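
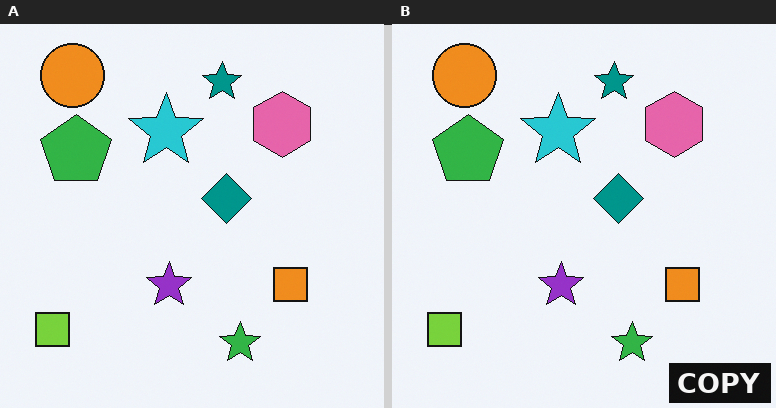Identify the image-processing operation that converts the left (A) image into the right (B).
It was watermarked with the text "COPY" in the lower-right corner.

A dark label reading "COPY" appears in the lower-right corner.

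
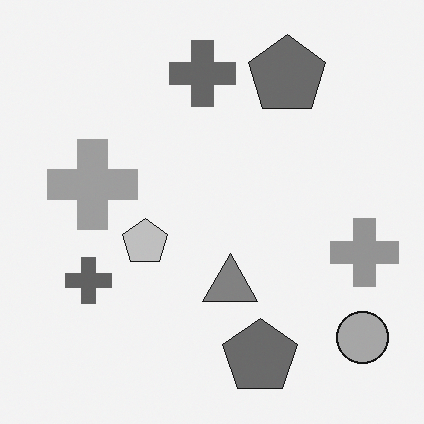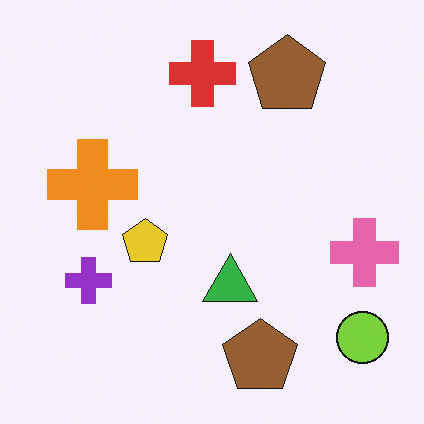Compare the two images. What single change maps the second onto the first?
This is the original image converted to grayscale.

All color is removed — every shape is now a shade of grey.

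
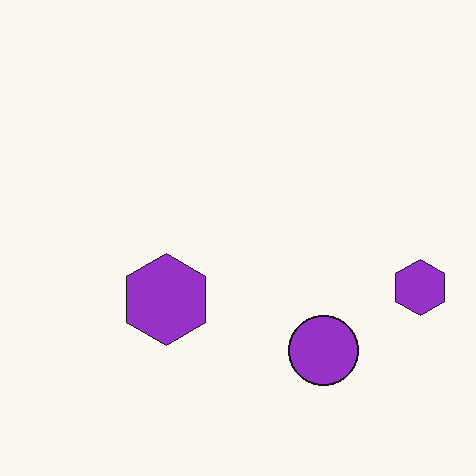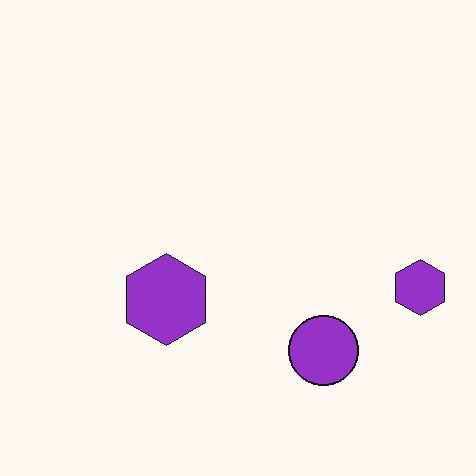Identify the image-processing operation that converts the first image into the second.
JPEG-compressed with visible artifacts.

Blocky 8×8 compression artifacts appear around shape edges and the flat background shows ringing — characteristic JPEG degradation.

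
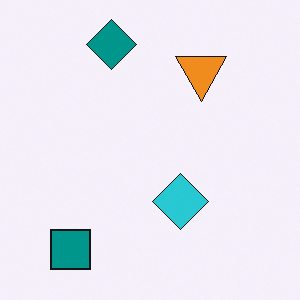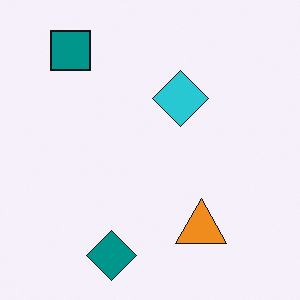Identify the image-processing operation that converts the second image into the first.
The first image is the second flipped vertically (top ↔ bottom).

The teal diamond is in the bottom of the second image and the top of the first — shapes on opposite sides of the horizontal midline have swapped in a mirror flip.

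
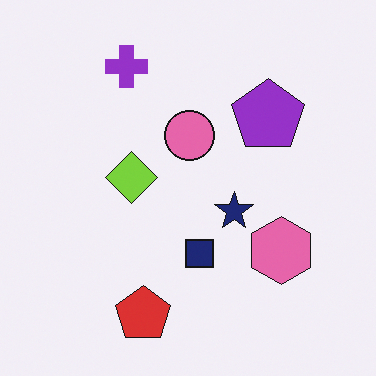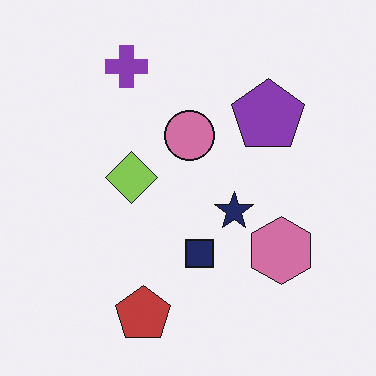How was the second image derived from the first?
The image was slightly desaturated.

All colors are more muted and greyish — a global saturation change.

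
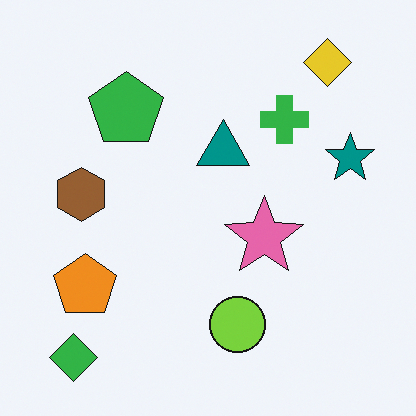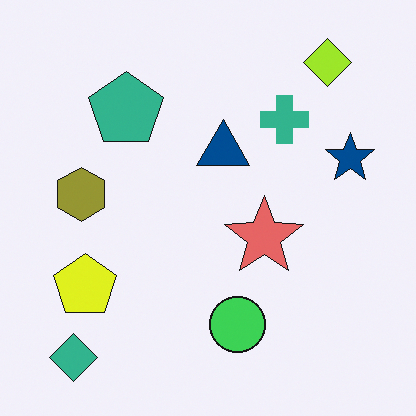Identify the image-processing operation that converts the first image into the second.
The image was hue-shifted by a small amount.

Every shape's color has rotated by the same amount around the hue wheel — a uniform hue shift.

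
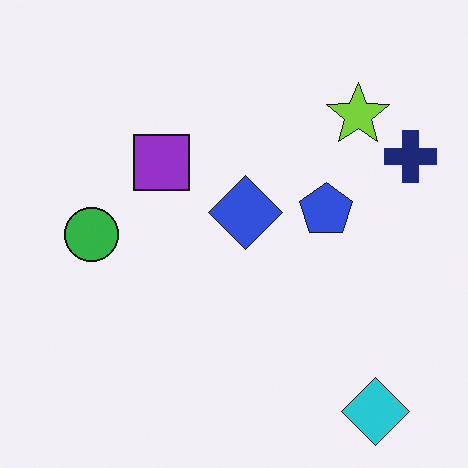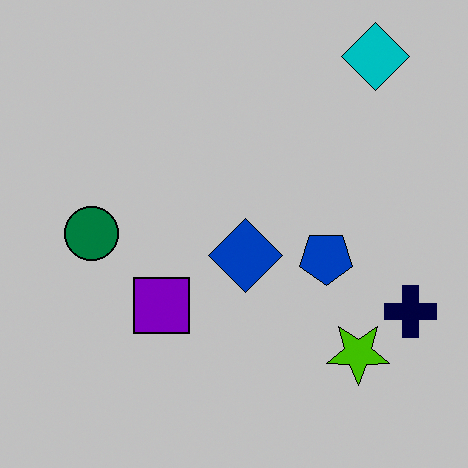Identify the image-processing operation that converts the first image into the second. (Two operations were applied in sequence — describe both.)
The second image is the first heavily posterized to just a handful of flat colors, then flipped vertically (top ↔ bottom).

Each flat color has snapped to a coarser quantized level — most visibly, the near-white background has dropped to a flat grey. The cyan diamond is in the bottom-right of the first image and the top-right of the second — shapes on opposite sides of the horizontal midline have swapped in a mirror flip.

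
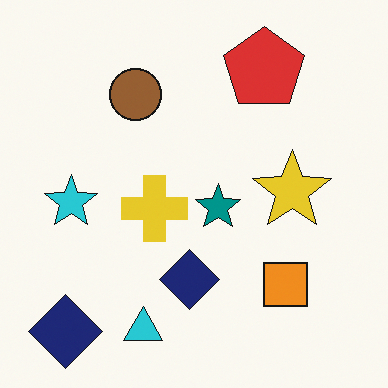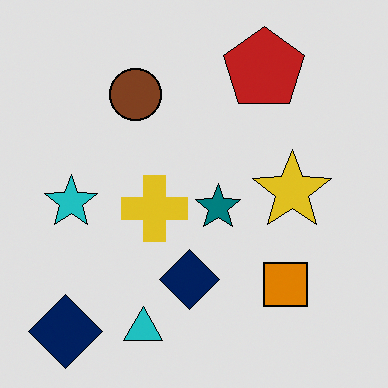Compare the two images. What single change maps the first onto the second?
The second image is the first moderately posterized.

Each flat color has snapped to a coarser quantized level — most visibly, the near-white background has dropped to a flat grey.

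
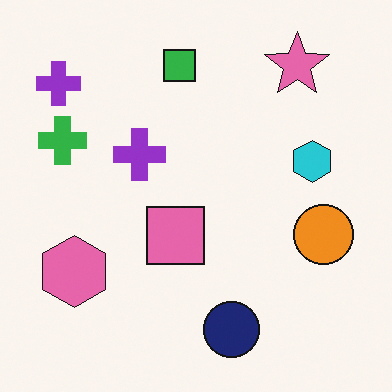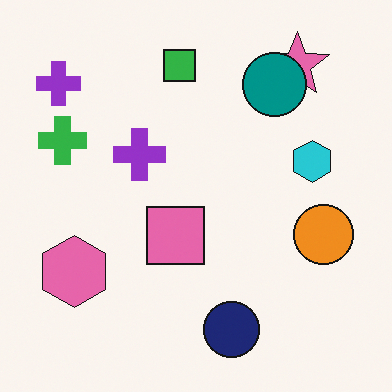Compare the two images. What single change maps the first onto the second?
The second image is the first overlaid with an additional teal circle.

A teal circle appears in the second image that is absent from the first.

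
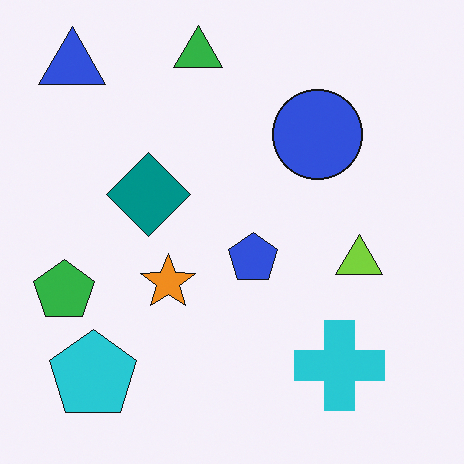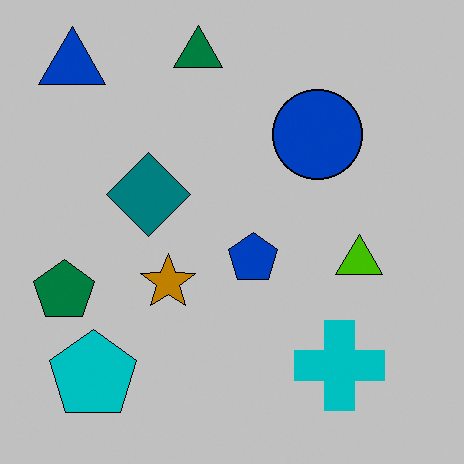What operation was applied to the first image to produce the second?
The second image is the first heavily posterized to just a handful of flat colors.

Each flat color has snapped to a coarser quantized level — most visibly, the near-white background has dropped to a flat grey.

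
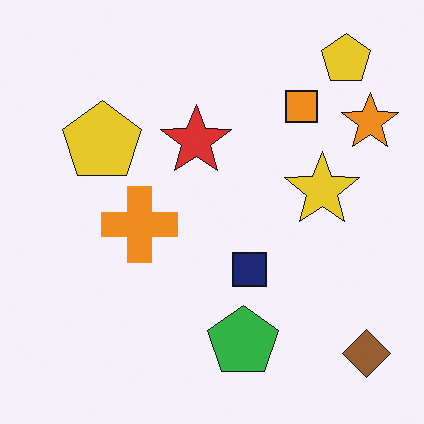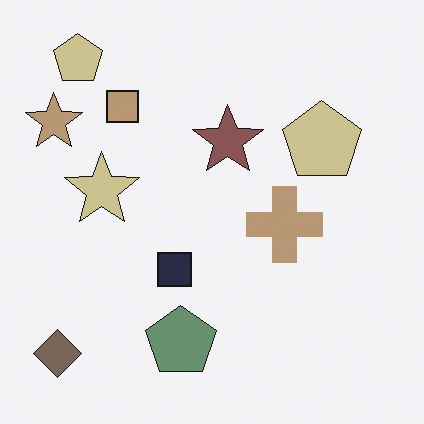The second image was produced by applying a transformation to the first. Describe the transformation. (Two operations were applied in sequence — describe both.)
This is the original image made much more muted (saturation change), then flipped horizontally (left ↔ right).

All colors are more muted and greyish — a global saturation change. The orange star is in the top-right of the first image and the top-left of the second — shapes on opposite sides of the vertical midline have swapped in a mirror flip.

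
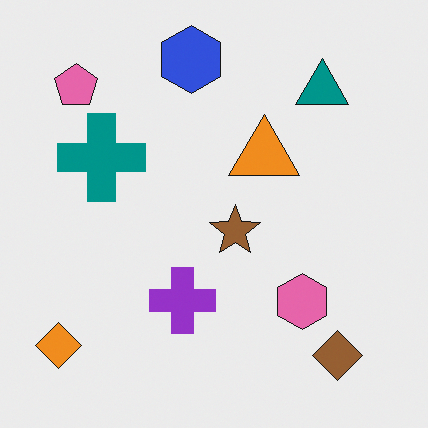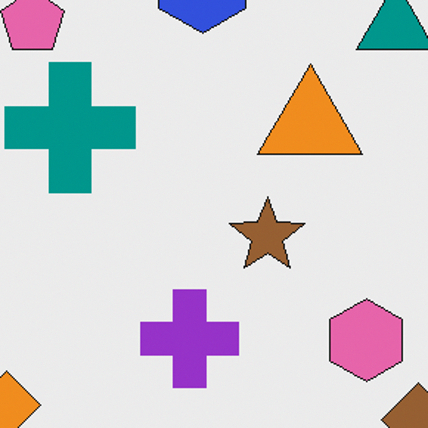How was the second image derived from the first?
This is the original image cropped slightly and scaled back up.

The visible shapes are larger and the field of view is narrower; shapes near the original edges may be partly or wholly outside the frame — a crop-and-rescale.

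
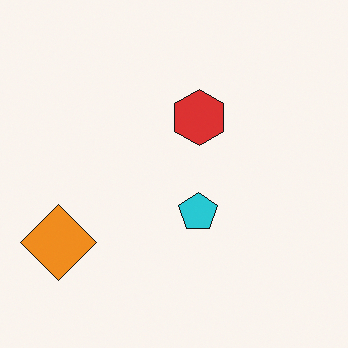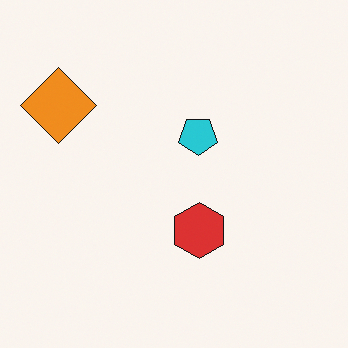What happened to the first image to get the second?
The second image is the first flipped vertically (top ↔ bottom).

The orange diamond is in the bottom-left of the first image and the top-left of the second — shapes on opposite sides of the horizontal midline have swapped in a mirror flip.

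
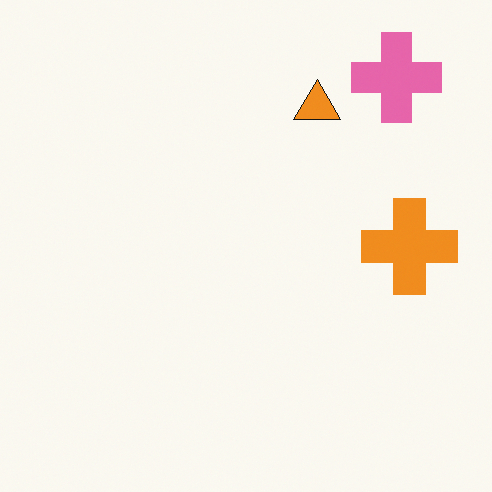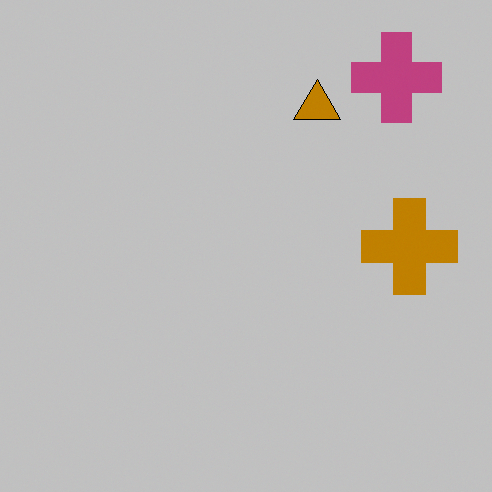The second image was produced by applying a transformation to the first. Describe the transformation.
The transformation is: aggressively posterized.

Each flat color has snapped to a coarser quantized level — most visibly, the near-white background has dropped to a flat grey.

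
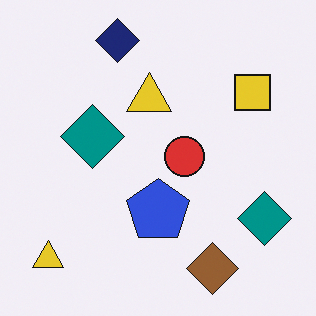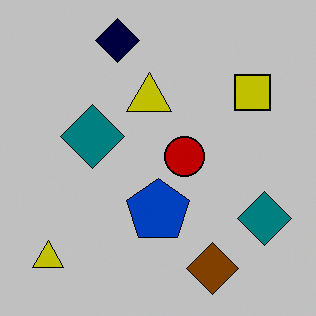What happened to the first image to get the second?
This is the original image heavily posterized to just a handful of flat colors.

Each flat color has snapped to a coarser quantized level — most visibly, the near-white background has dropped to a flat grey.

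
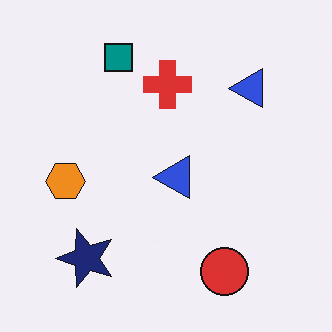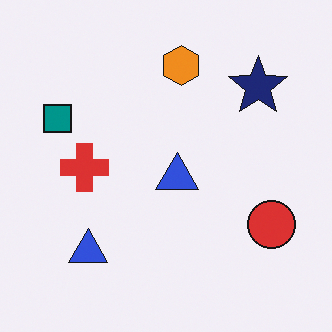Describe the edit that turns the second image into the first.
Transposed (reflected across the top-left ↔ bottom-right diagonal).

Shapes have swapped their row and column positions — what was in the top-right is now in the bottom-left — a diagonal reflection.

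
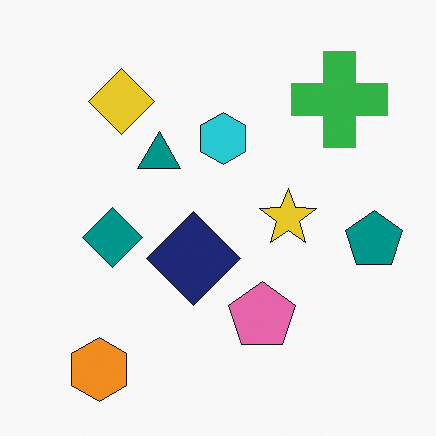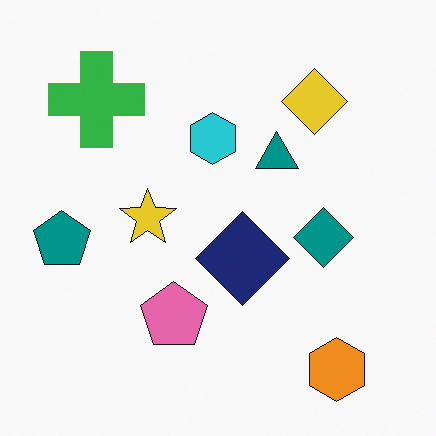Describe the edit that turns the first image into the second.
The image was flipped horizontally (left ↔ right).

The teal pentagon is in the right of the first image and the left of the second — shapes on opposite sides of the vertical midline have swapped in a mirror flip.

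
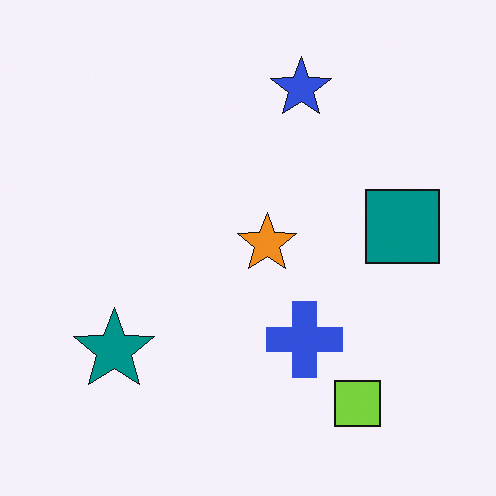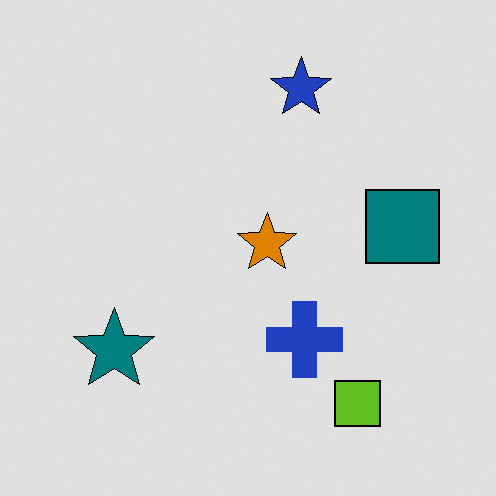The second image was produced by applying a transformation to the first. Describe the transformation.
Posterized to a reduced palette.

Each flat color has snapped to a coarser quantized level — most visibly, the near-white background has dropped to a flat grey.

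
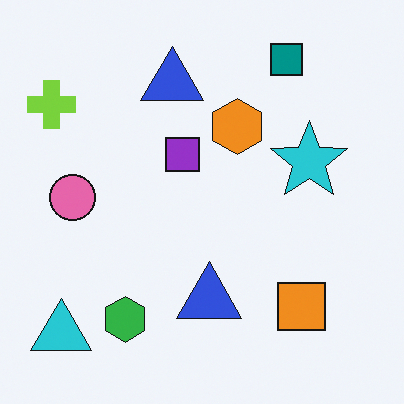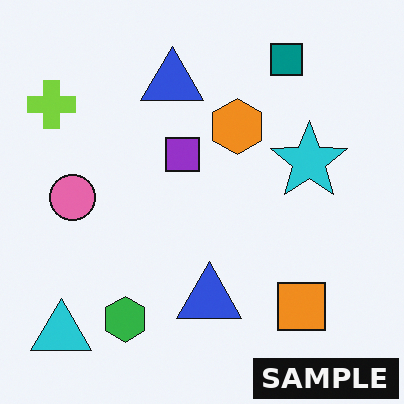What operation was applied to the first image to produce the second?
This is the original image watermarked with the text "SAMPLE" in the lower-right corner.

A dark label reading "SAMPLE" appears in the lower-right corner.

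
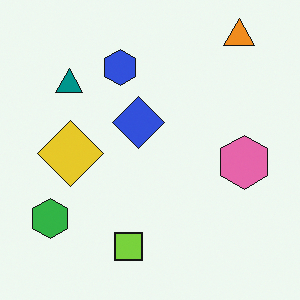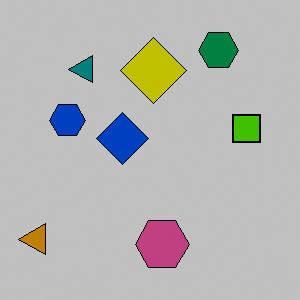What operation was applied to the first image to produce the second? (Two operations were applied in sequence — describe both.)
The image was aggressively posterized, then transposed (reflected across the top-left ↔ bottom-right diagonal).

Each flat color has snapped to a coarser quantized level — most visibly, the near-white background has dropped to a flat grey. Shapes have swapped their row and column positions — what was in the top-right is now in the bottom-left — a diagonal reflection.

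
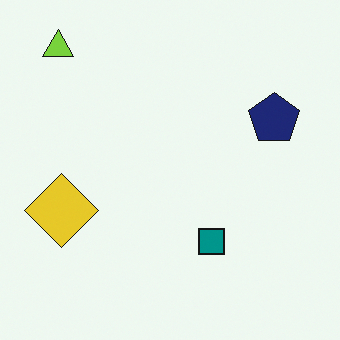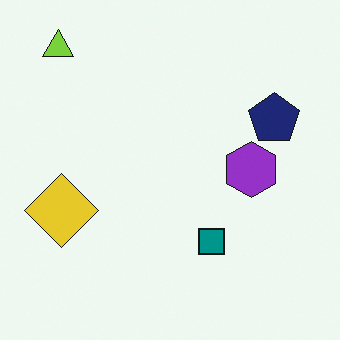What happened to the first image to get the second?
The image was overlaid with an additional purple hexagon.

A purple hexagon appears in the second image that is absent from the first.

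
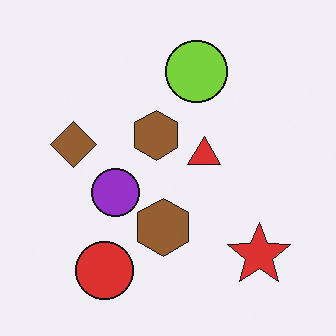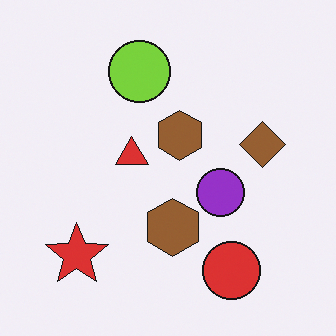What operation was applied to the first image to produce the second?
It was flipped horizontally (left ↔ right).

The brown diamond is in the left of the first image and the right of the second — shapes on opposite sides of the vertical midline have swapped in a mirror flip.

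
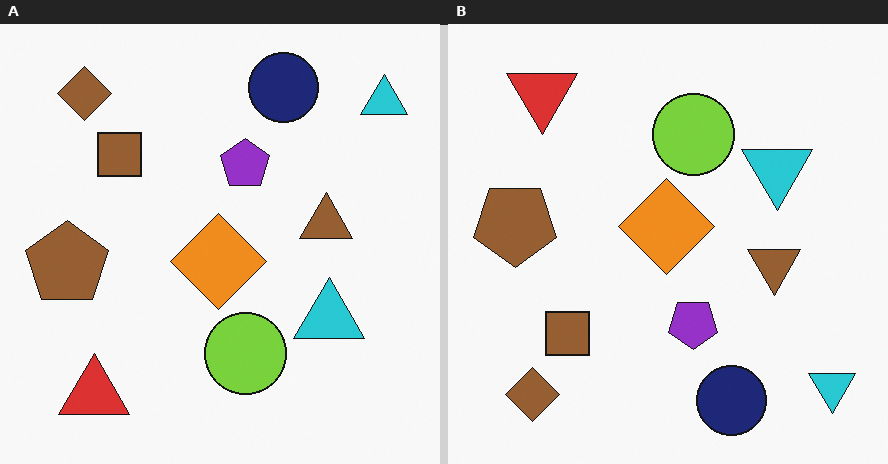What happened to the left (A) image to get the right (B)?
The transformation is: flipped vertically (top ↔ bottom).

The navy circle is in the top of the left (A) image and the bottom of the right (B) — shapes on opposite sides of the horizontal midline have swapped in a mirror flip.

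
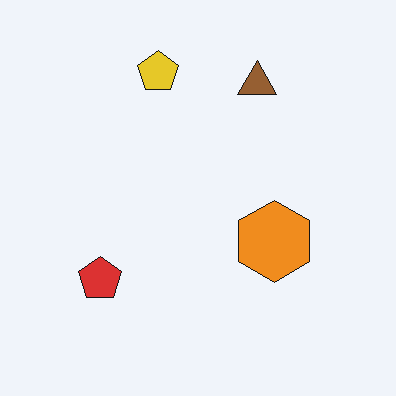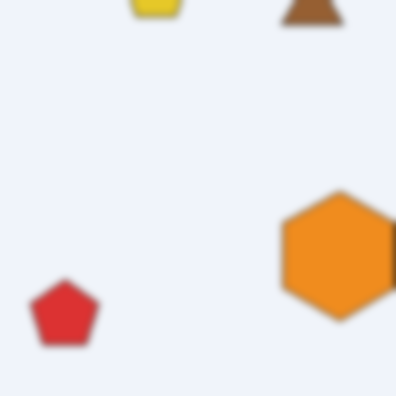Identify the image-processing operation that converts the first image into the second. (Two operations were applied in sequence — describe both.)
It was cropped to a modestly smaller region and rescaled, then moderately blurred.

The visible shapes are larger and the field of view is narrower; shapes near the original edges may be partly or wholly outside the frame — a crop-and-rescale. Shape edges and outlines are uniformly softened across the whole image.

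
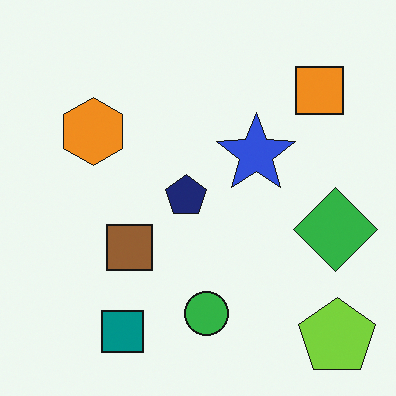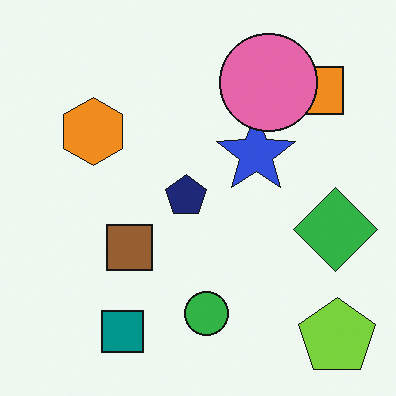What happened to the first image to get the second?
It was overlaid with an additional pink circle.

A pink circle appears in the second image that is absent from the first.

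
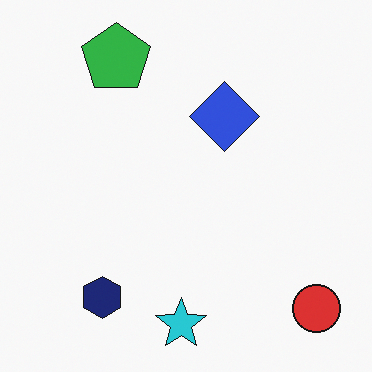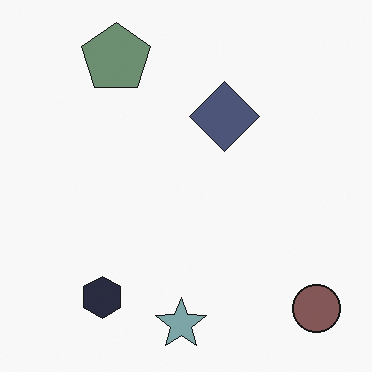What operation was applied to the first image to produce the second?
Heavily desaturated.

All colors are more muted and greyish — a global saturation change.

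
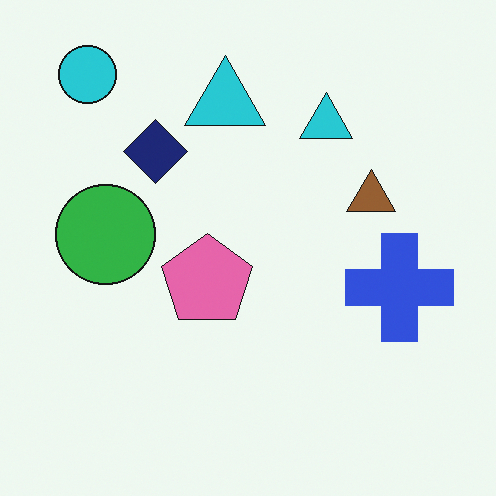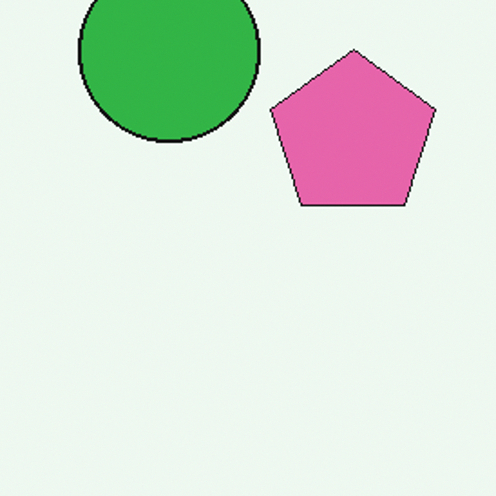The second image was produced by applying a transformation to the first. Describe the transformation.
It was cropped tightly and scaled back up.

The visible shapes are larger and the field of view is narrower; shapes near the original edges may be partly or wholly outside the frame — a crop-and-rescale.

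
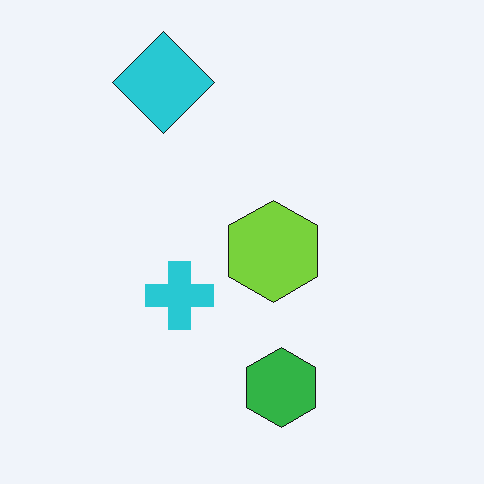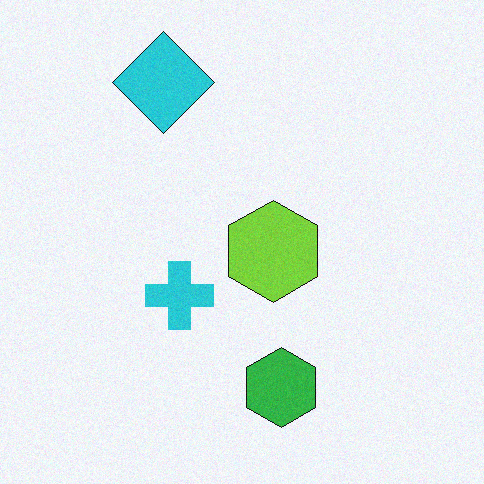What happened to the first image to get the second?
This is the original image degraded with light additive noise.

Random speckle covers the whole image, including the flat background.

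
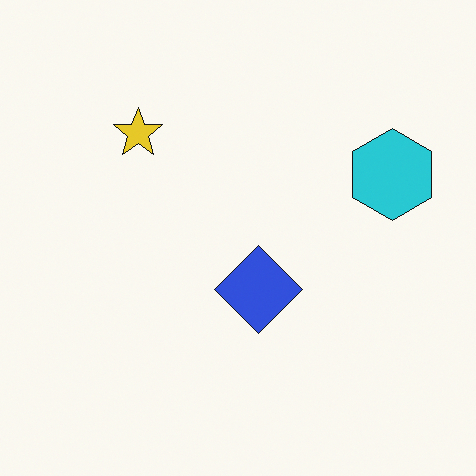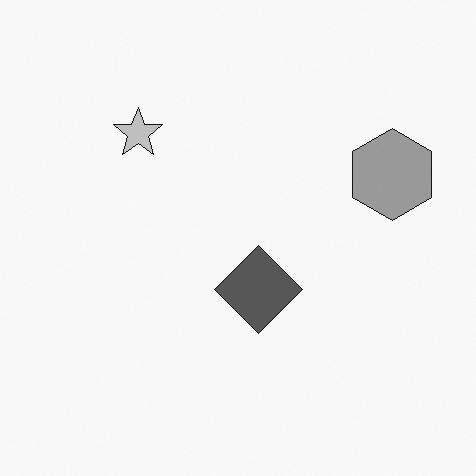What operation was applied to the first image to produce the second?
It was converted to grayscale.

All color is removed — every shape is now a shade of grey.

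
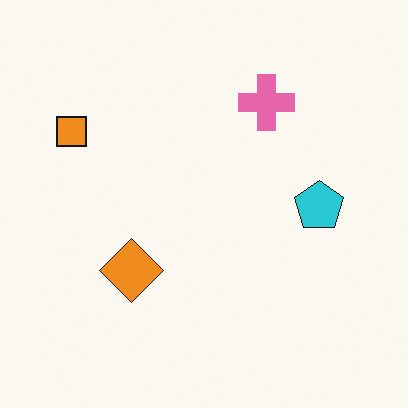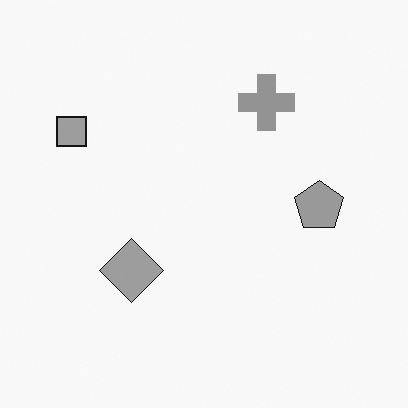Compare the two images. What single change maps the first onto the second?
It was converted to grayscale.

All color is removed — every shape is now a shade of grey.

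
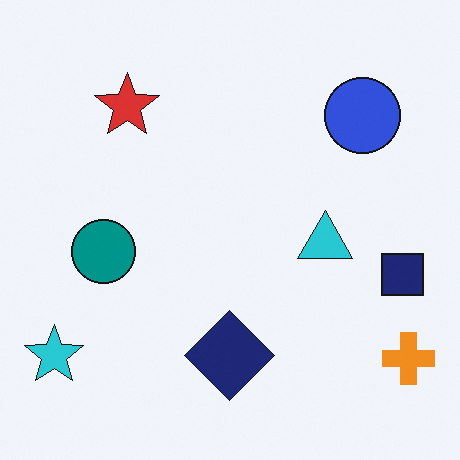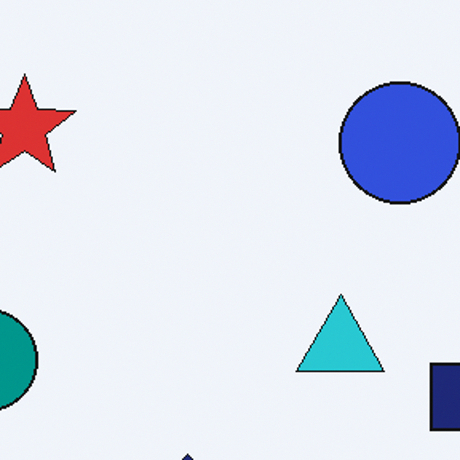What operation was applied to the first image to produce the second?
The second image is the first cropped to a modestly smaller region and rescaled.

The visible shapes are larger and the field of view is narrower; shapes near the original edges may be partly or wholly outside the frame — a crop-and-rescale.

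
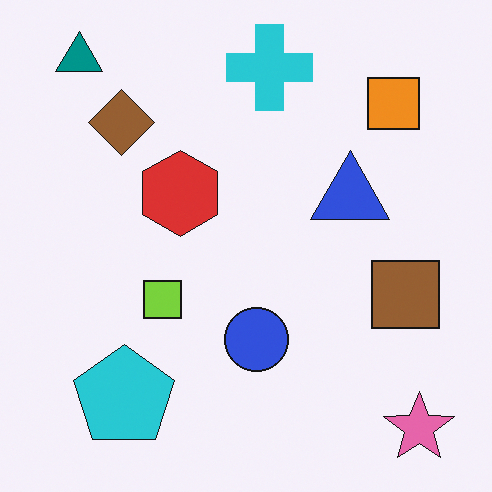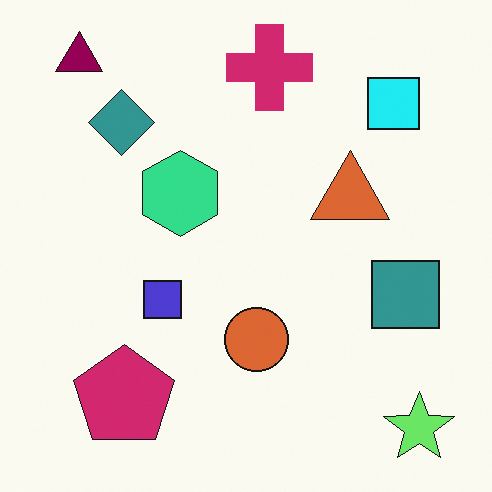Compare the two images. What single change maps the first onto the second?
The image was hue-shifted by a moderate amount.

Every shape's color has rotated by the same amount around the hue wheel — a uniform hue shift.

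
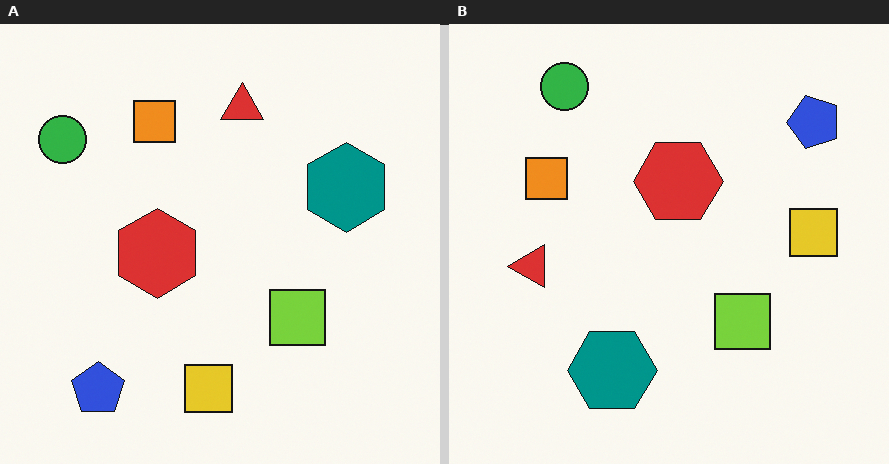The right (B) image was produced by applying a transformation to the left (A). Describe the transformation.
The right (B) image is the left (A) transposed (reflected across the top-left ↔ bottom-right diagonal).

Shapes have swapped their row and column positions — what was in the top-right is now in the bottom-left — a diagonal reflection.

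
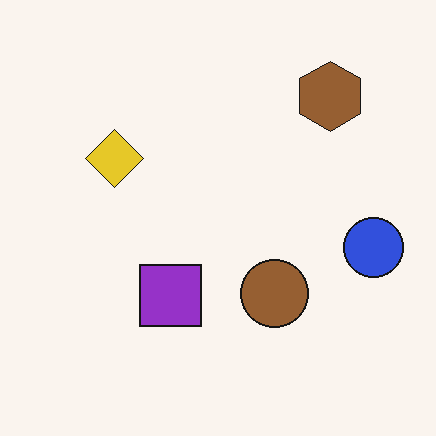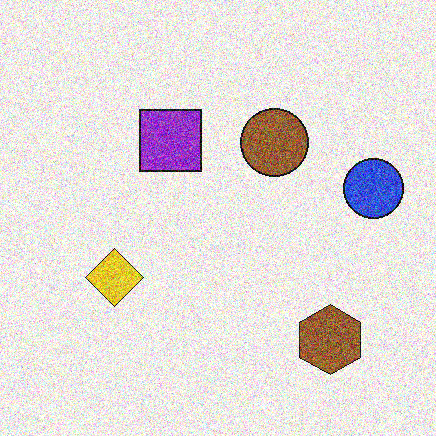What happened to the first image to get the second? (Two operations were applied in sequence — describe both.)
The second image is the first flipped vertically (top ↔ bottom), then degraded with a thick layer of grain.

The brown hexagon is in the top-right of the first image and the bottom-right of the second — shapes on opposite sides of the horizontal midline have swapped in a mirror flip. Random speckle covers the whole image, including the flat background.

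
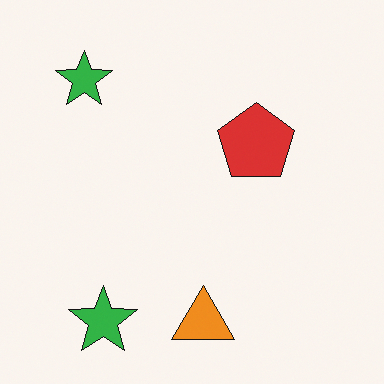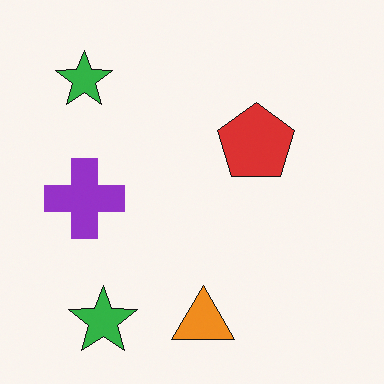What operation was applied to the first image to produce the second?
This is the original image overlaid with an additional purple cross.

A purple cross appears in the second image that is absent from the first.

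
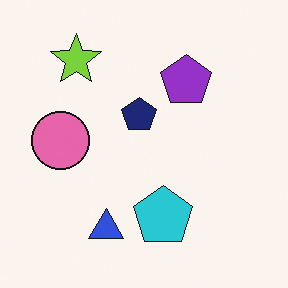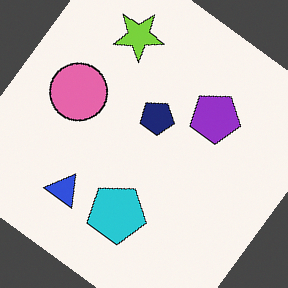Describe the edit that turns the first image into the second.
It was rotated clockwise by a large amount — several tens of degrees.

Every shape is tilted by the same angle and the image corners show triangular fill wedges — a whole-image rotation by a non-right angle.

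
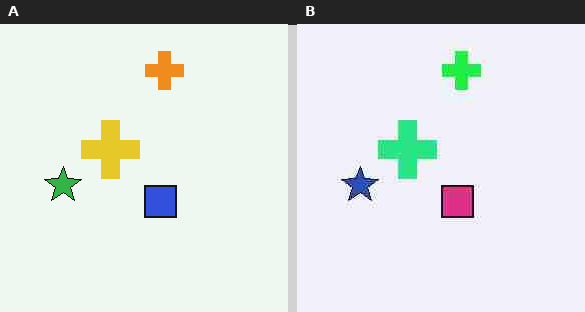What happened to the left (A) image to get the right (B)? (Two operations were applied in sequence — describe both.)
The image was hue-shifted by a moderate amount, then heavily JPEG-compressed with obvious blocking artifacts.

Every shape's color has rotated by the same amount around the hue wheel — a uniform hue shift. Blocky 8×8 compression artifacts appear around shape edges and the flat background shows ringing — characteristic JPEG degradation.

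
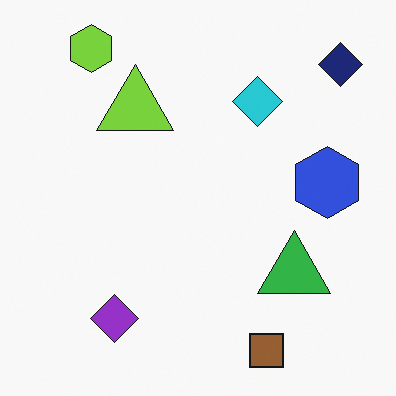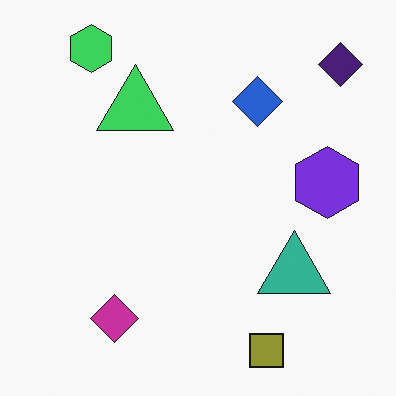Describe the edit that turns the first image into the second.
The image was hue-shifted by a small amount.

Every shape's color has rotated by the same amount around the hue wheel — a uniform hue shift.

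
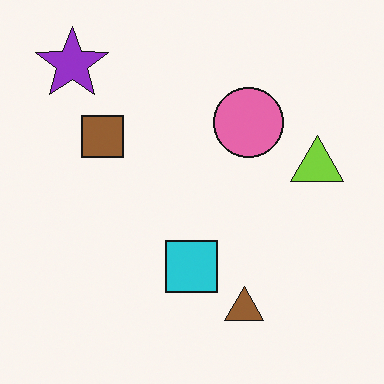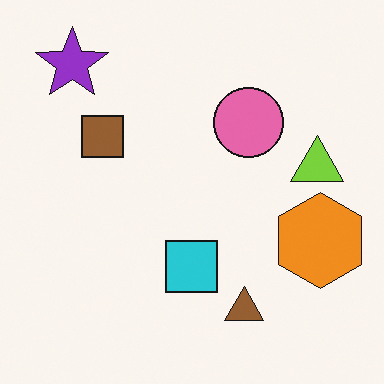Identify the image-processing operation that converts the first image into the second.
It was overlaid with an additional orange hexagon.

An orange hexagon appears in the second image that is absent from the first.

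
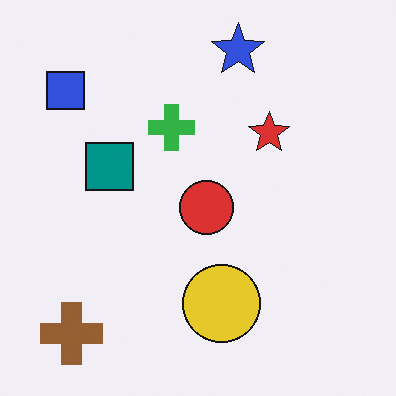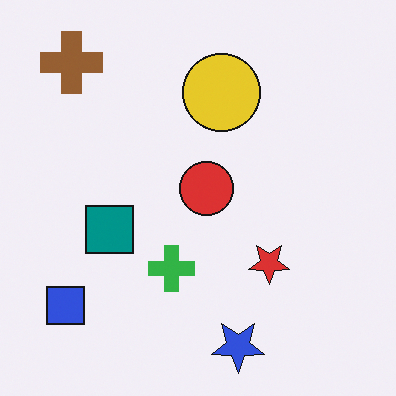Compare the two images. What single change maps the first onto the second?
It was flipped vertically (top ↔ bottom).

The blue star is in the top of the first image and the bottom of the second — shapes on opposite sides of the horizontal midline have swapped in a mirror flip.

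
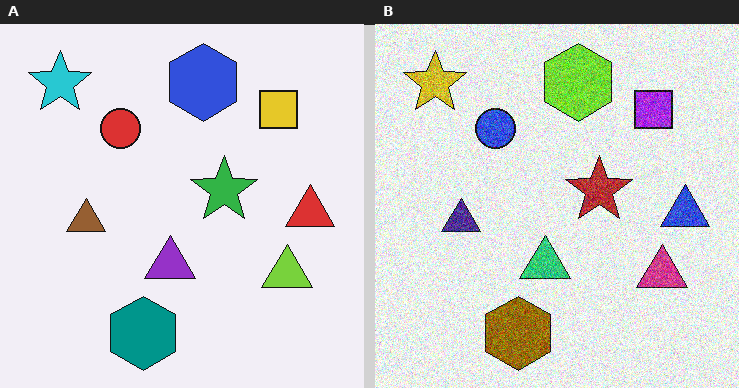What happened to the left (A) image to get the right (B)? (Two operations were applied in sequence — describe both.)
The image was hue-shifted through roughly half the color wheel, then degraded with a thick layer of grain.

Every shape's color has rotated by the same amount around the hue wheel — a uniform hue shift. Random speckle covers the whole image, including the flat background.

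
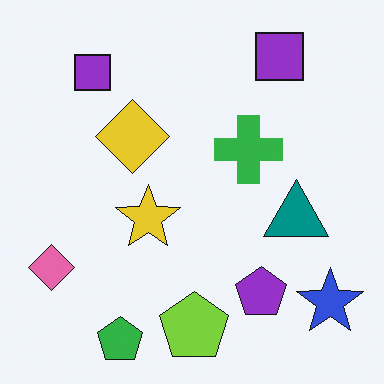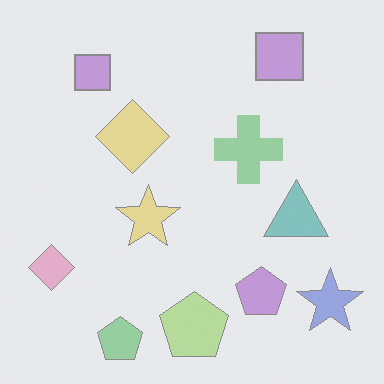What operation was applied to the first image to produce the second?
Given much lower contrast.

Tones are pushed toward mid-grey across the whole image — a global contrast change.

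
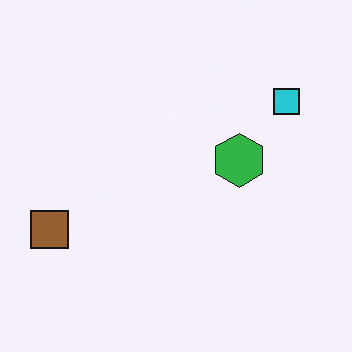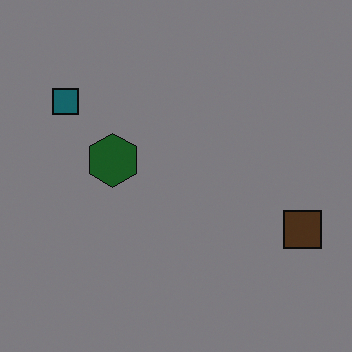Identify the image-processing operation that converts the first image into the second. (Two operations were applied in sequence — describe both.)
It was darkened a lot, then flipped horizontally (left ↔ right).

Every pixel — background and shapes alike — is uniformly darkened. The brown square is in the left of the first image and the right of the second — shapes on opposite sides of the vertical midline have swapped in a mirror flip.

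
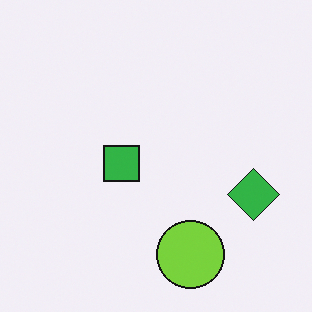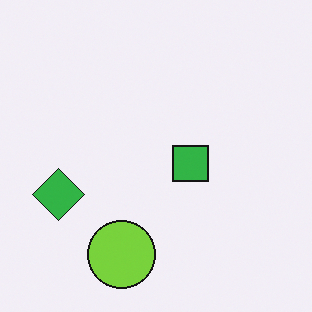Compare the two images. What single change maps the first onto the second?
This is the original image flipped horizontally (left ↔ right).

The green diamond is in the right of the first image and the left of the second — shapes on opposite sides of the vertical midline have swapped in a mirror flip.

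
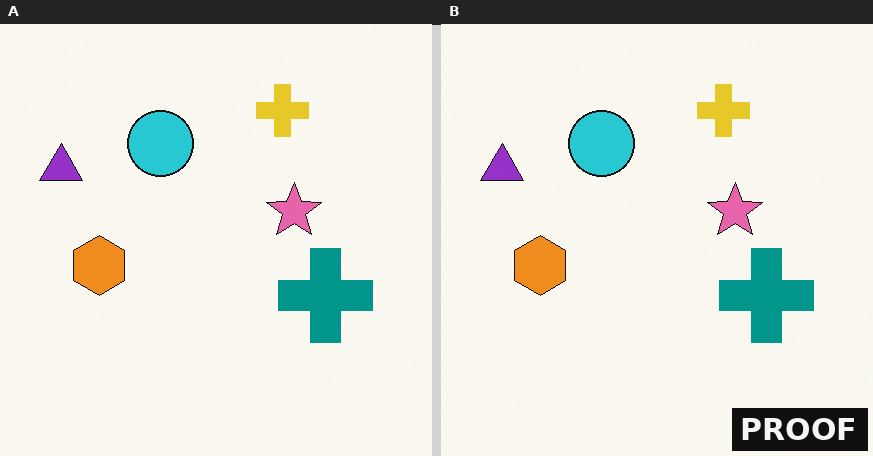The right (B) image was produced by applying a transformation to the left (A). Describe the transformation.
The transformation is: watermarked with the text "PROOF" in the lower-right corner.

A dark label reading "PROOF" appears in the lower-right corner.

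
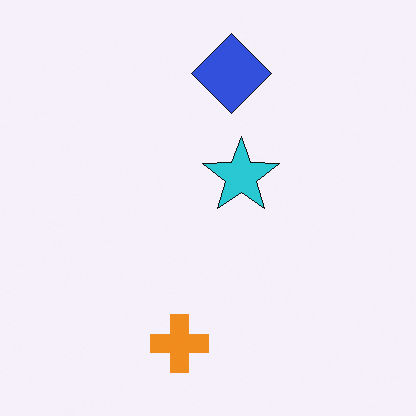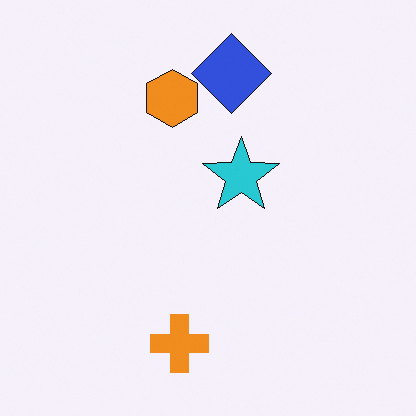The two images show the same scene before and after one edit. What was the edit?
This is the original image overlaid with an additional orange hexagon.

An orange hexagon appears in the second image that is absent from the first.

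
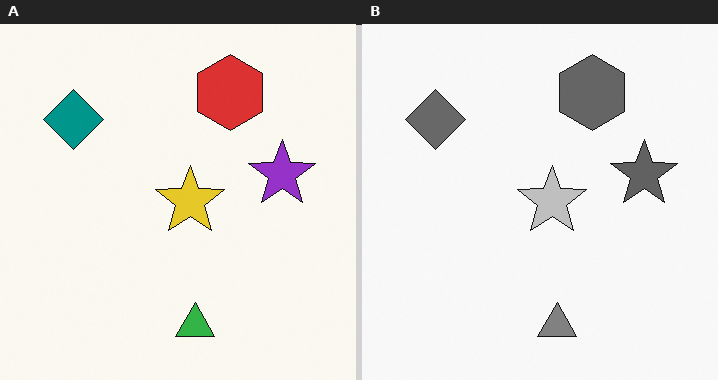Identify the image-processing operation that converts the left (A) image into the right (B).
Converted to grayscale.

All color is removed — every shape is now a shade of grey.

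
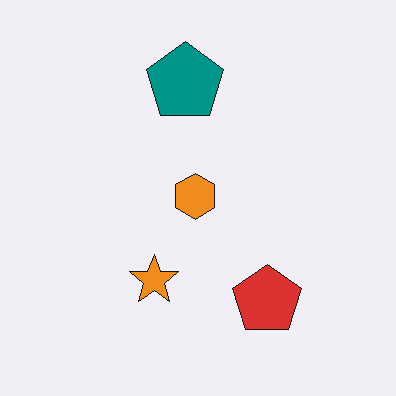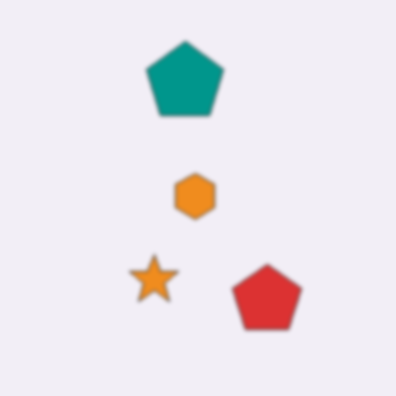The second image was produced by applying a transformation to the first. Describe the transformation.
Slightly softened.

Shape edges and outlines are uniformly softened across the whole image.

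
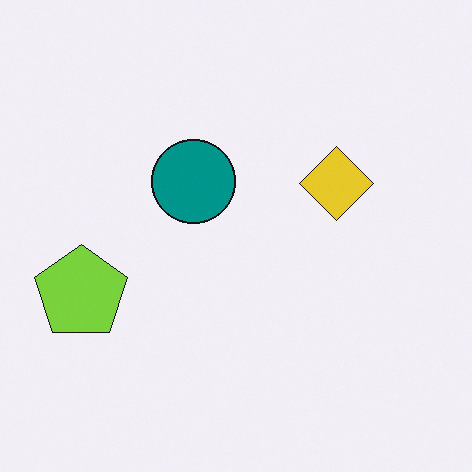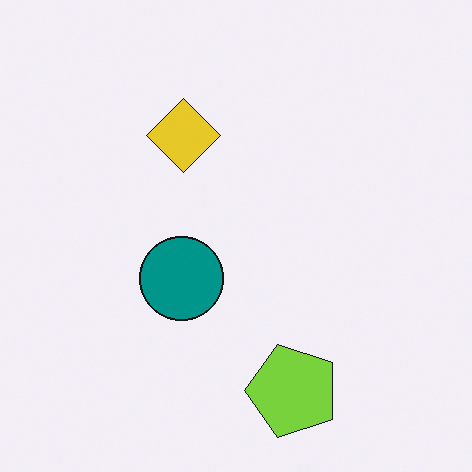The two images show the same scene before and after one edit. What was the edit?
It was rotated 90° counter-clockwise.

The lime pentagon sits in the left of the first image and the bottom of the second — consistent with a whole-image 90° counter-clockwise rotation.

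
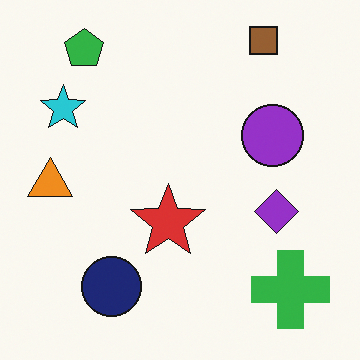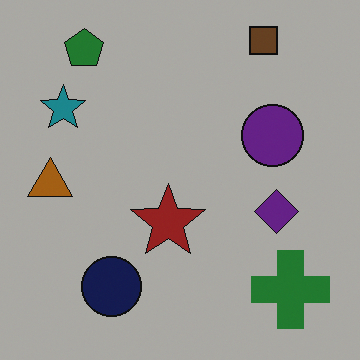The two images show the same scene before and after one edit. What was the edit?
The second image is the first noticeably darkened.

Every pixel — background and shapes alike — is uniformly darkened.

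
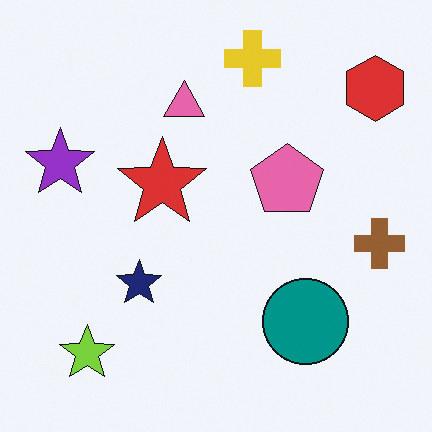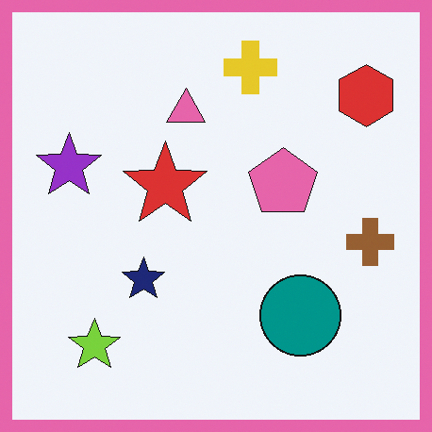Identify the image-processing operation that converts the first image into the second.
Framed with a pink border.

A solid pink frame runs around the edge of the second image, with the content slightly shrunk inside it.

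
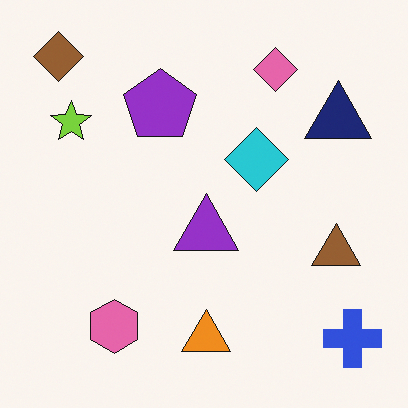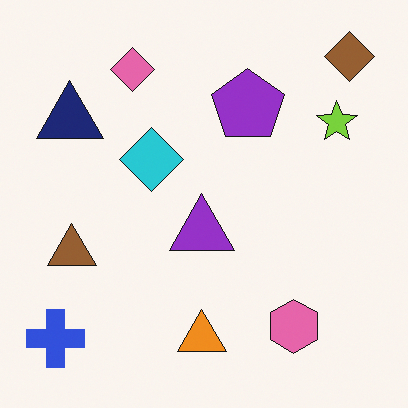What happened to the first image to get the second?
This is the original image flipped horizontally (left ↔ right).

The blue cross is in the bottom-right of the first image and the bottom-left of the second — shapes on opposite sides of the vertical midline have swapped in a mirror flip.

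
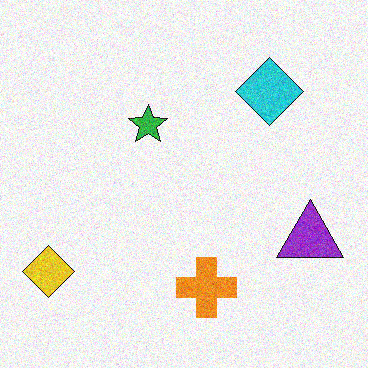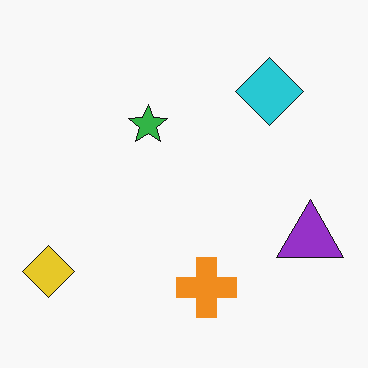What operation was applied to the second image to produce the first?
This is the original image degraded with visible gaussian noise.

Random speckle covers the whole image, including the flat background.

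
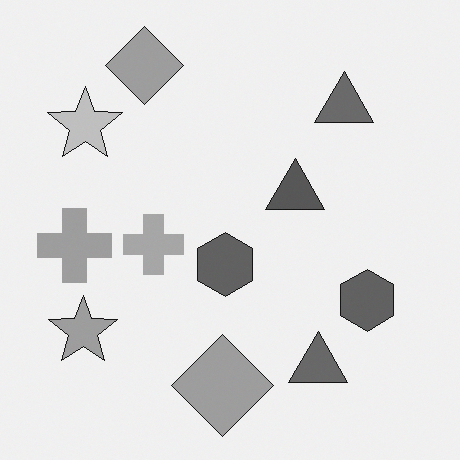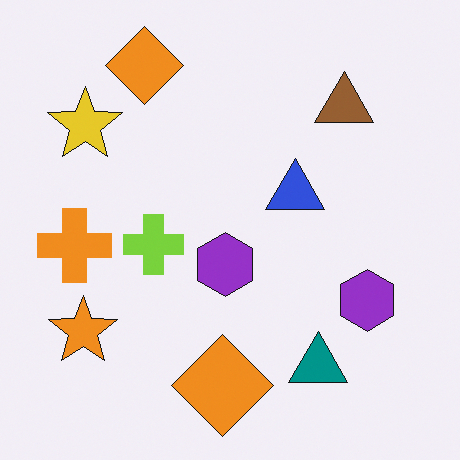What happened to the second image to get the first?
The first image is the second converted to grayscale.

All color is removed — every shape is now a shade of grey.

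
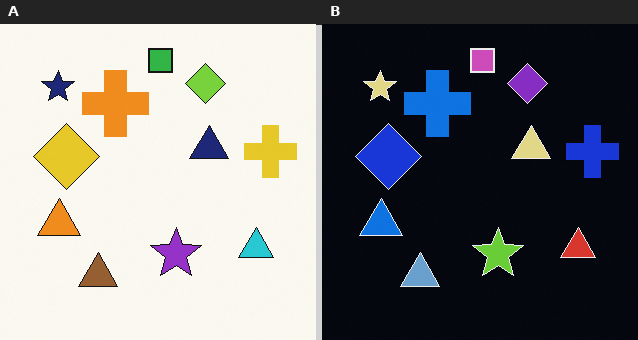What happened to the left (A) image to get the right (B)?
This is the original image color-inverted (negative).

The light background has become dark and every shape's color is its complement — a photographic negative.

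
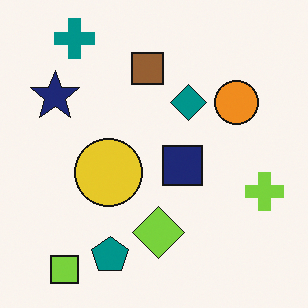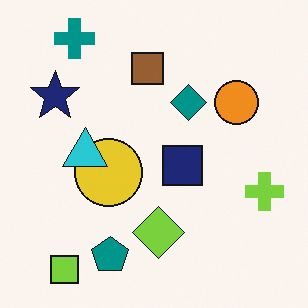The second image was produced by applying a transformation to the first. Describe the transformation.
The second image is the first overlaid with an additional cyan triangle.

A cyan triangle appears in the second image that is absent from the first.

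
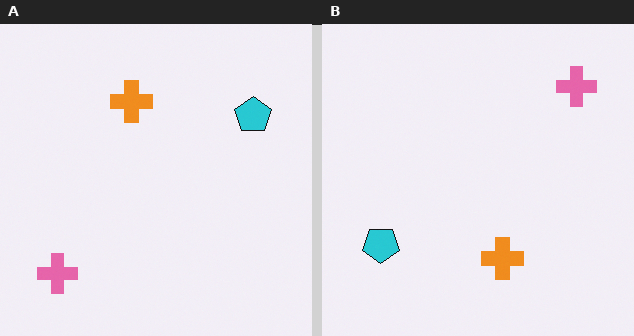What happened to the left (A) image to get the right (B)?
The right (B) image is the left (A) rotated 180°.

The pink cross sits in the bottom-left of the left (A) image and the top-right of the right (B) — consistent with a whole-image 180° rotation.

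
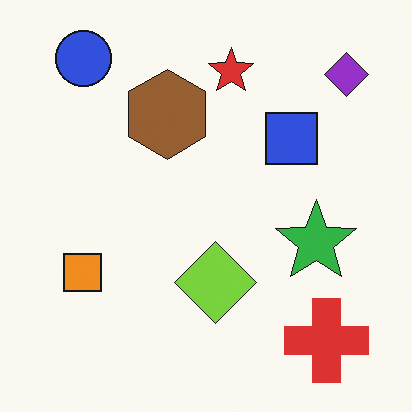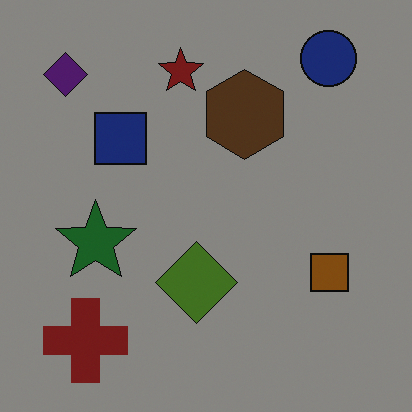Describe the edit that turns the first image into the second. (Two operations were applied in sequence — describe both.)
The transformation is: flipped horizontally (left ↔ right), then darkened a lot.

The purple diamond is in the top-right of the first image and the top-left of the second — shapes on opposite sides of the vertical midline have swapped in a mirror flip. Every pixel — background and shapes alike — is uniformly darkened.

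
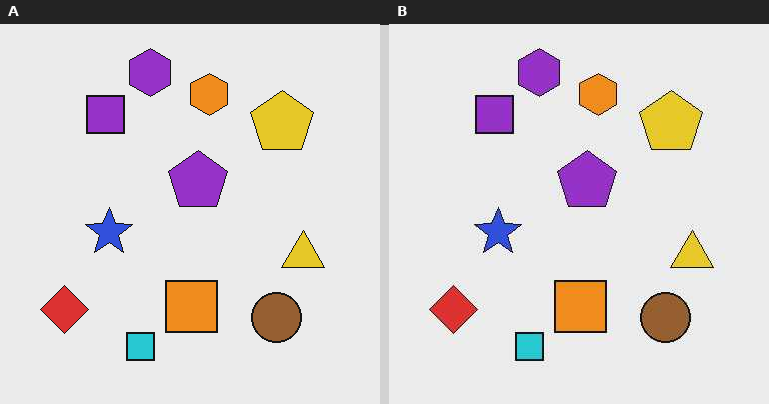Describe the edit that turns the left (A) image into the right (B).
JPEG-compressed with visible artifacts.

Blocky 8×8 compression artifacts appear around shape edges and the flat background shows ringing — characteristic JPEG degradation.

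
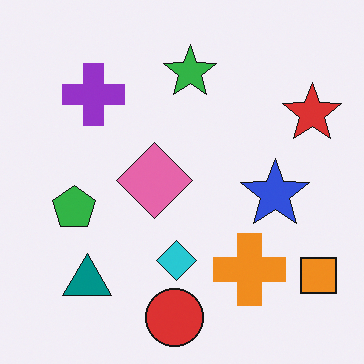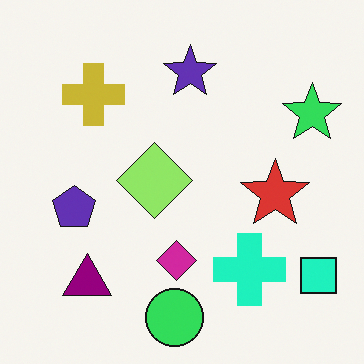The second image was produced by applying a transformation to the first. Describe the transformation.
The image was hue-shifted by a moderate amount.

Every shape's color has rotated by the same amount around the hue wheel — a uniform hue shift.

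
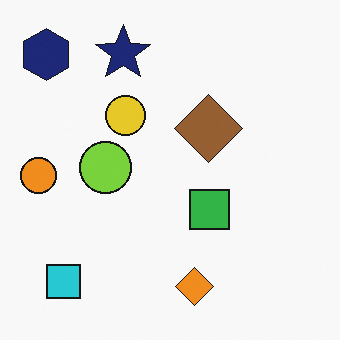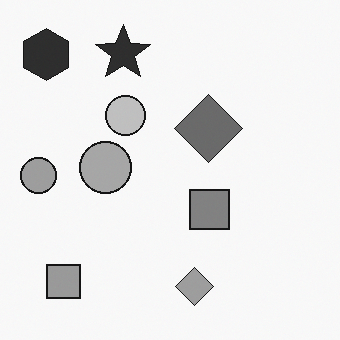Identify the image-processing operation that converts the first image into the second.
The transformation is: converted to grayscale.

All color is removed — every shape is now a shade of grey.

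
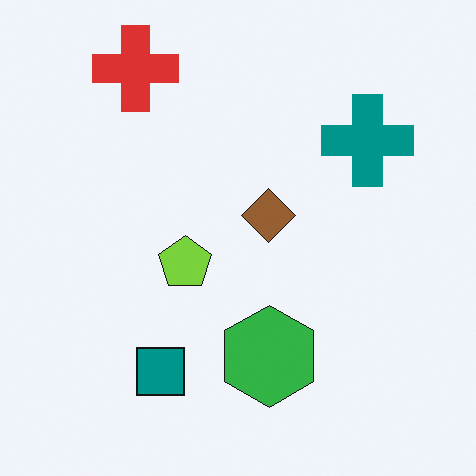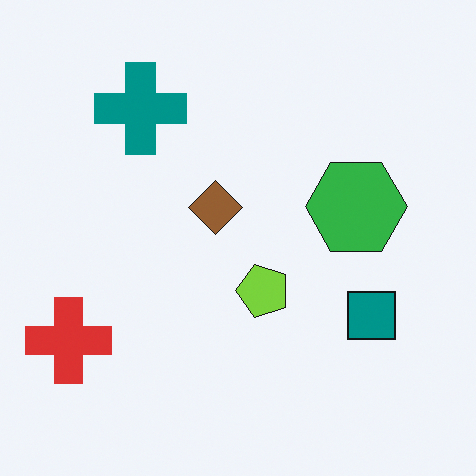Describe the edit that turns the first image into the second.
The image was rotated 90° counter-clockwise.

The red cross sits in the top-left of the first image and the bottom-left of the second — consistent with a whole-image 90° counter-clockwise rotation.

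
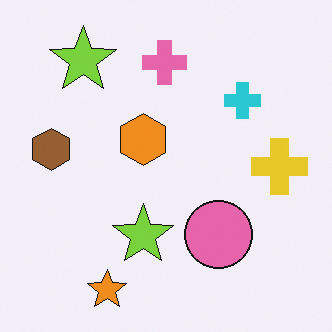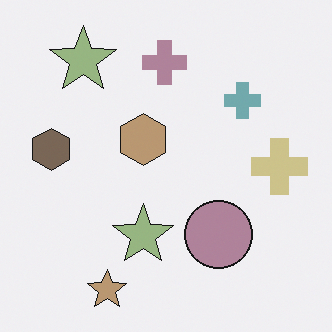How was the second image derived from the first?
The second image is the first heavily desaturated.

All colors are more muted and greyish — a global saturation change.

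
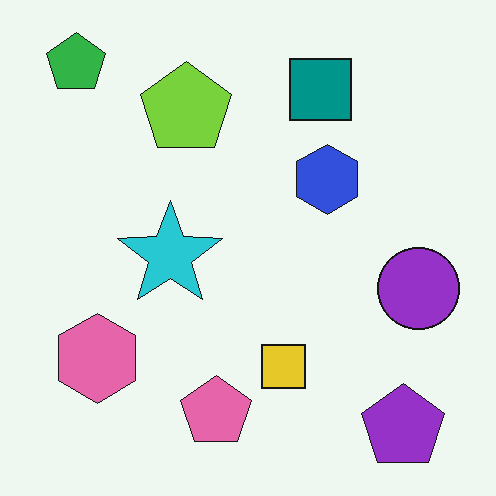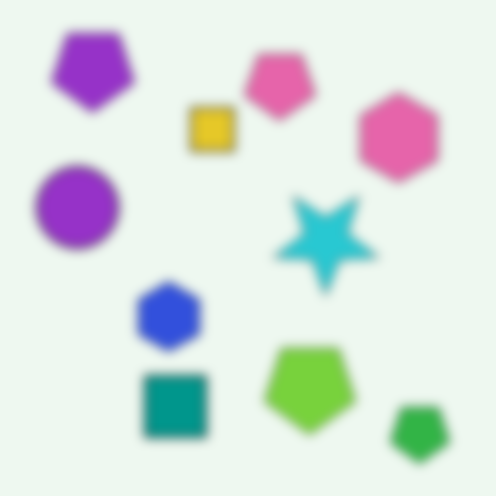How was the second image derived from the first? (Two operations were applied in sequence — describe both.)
It was strongly gaussian-blurred, then rotated 180°.

Shape edges and outlines are uniformly softened across the whole image. The green pentagon sits in the top-left of the first image and the bottom-right of the second — consistent with a whole-image 180° rotation.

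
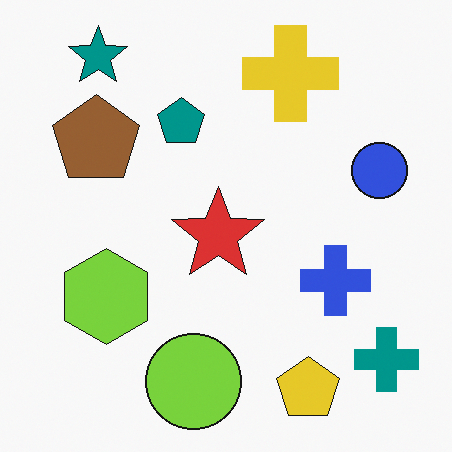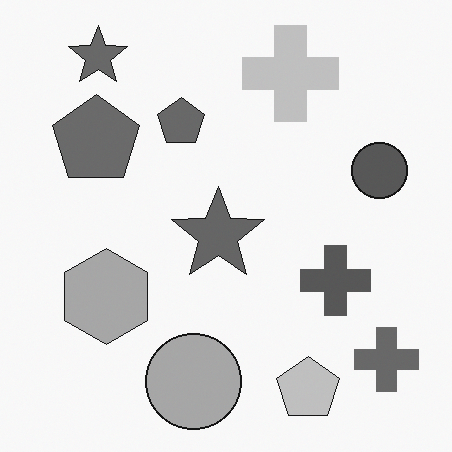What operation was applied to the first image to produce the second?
It was converted to grayscale.

All color is removed — every shape is now a shade of grey.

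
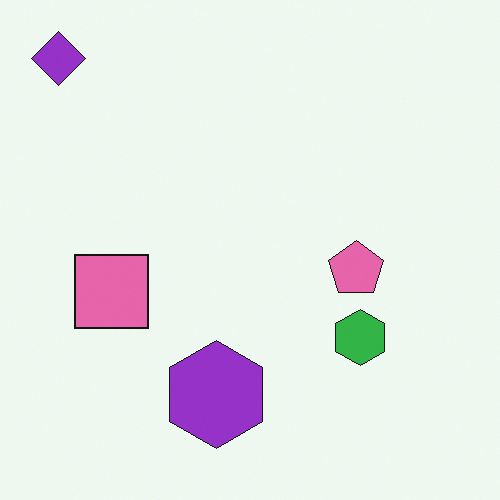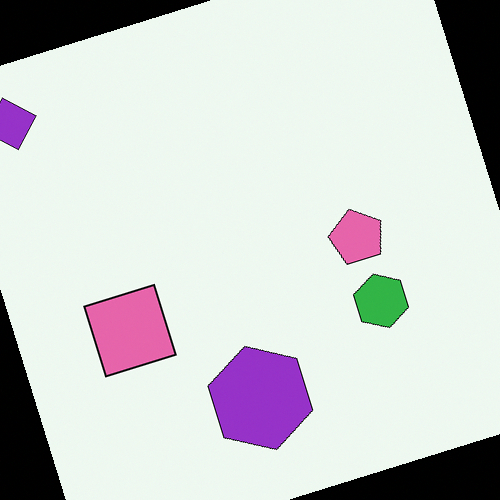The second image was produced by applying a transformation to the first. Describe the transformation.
The transformation is: rotated counter-clockwise by a clearly visible amount.

Every shape is tilted by the same angle and the image corners show triangular fill wedges — a whole-image rotation by a non-right angle.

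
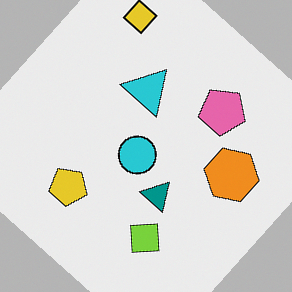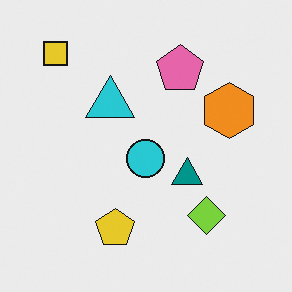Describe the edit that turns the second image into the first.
The first image is the second rotated clockwise by a large amount — several tens of degrees.

Every shape is tilted by the same angle and the image corners show triangular fill wedges — a whole-image rotation by a non-right angle.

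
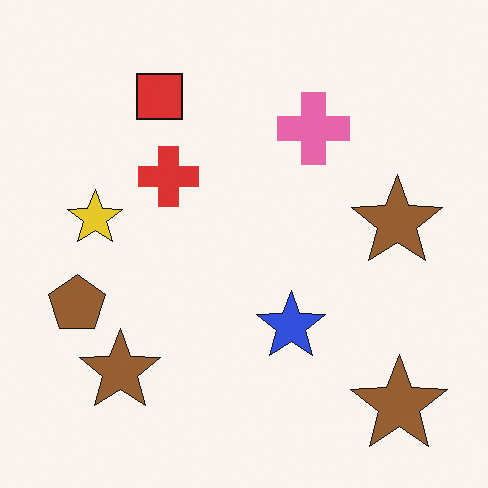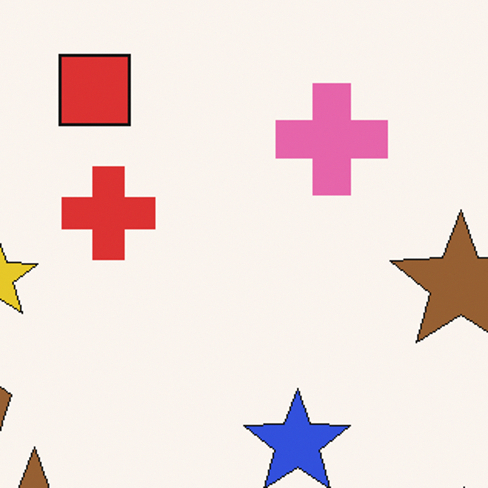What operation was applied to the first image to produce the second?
The transformation is: cropped slightly and scaled back up.

The visible shapes are larger and the field of view is narrower; shapes near the original edges may be partly or wholly outside the frame — a crop-and-rescale.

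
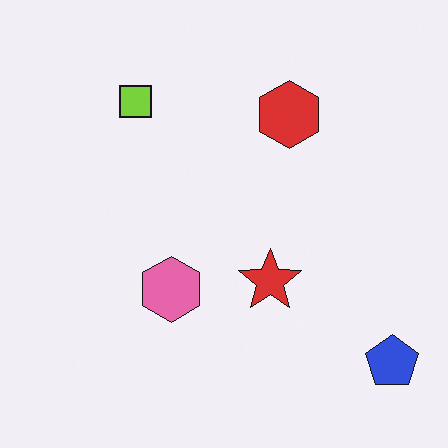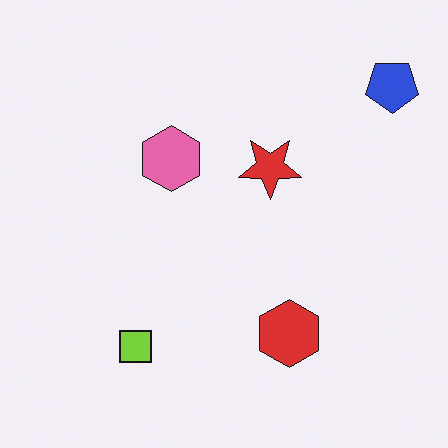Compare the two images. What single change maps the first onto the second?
It was flipped vertically (top ↔ bottom).

The blue pentagon is in the bottom-right of the first image and the top-right of the second — shapes on opposite sides of the horizontal midline have swapped in a mirror flip.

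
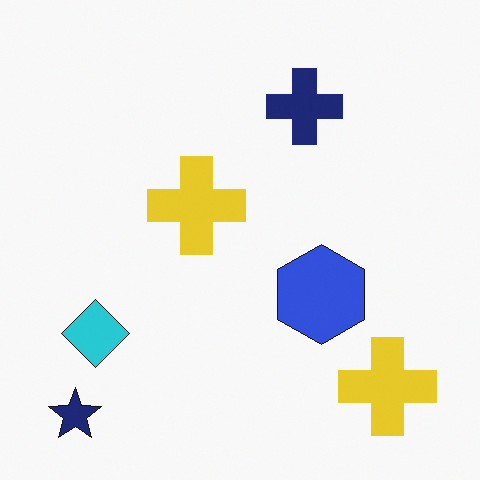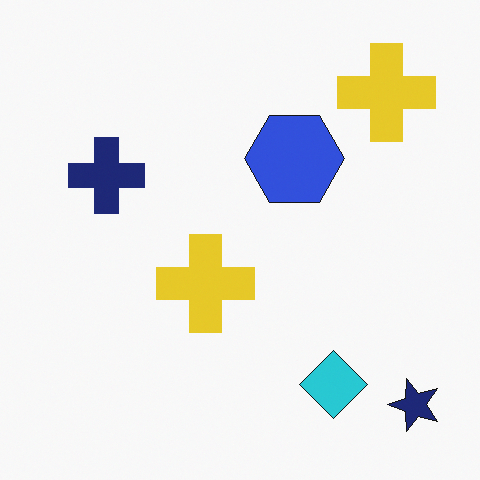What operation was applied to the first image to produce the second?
It was rotated 90° counter-clockwise.

The navy star sits in the bottom-left of the first image and the bottom-right of the second — consistent with a whole-image 90° counter-clockwise rotation.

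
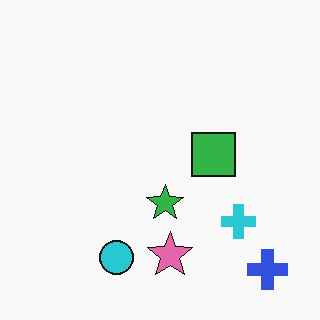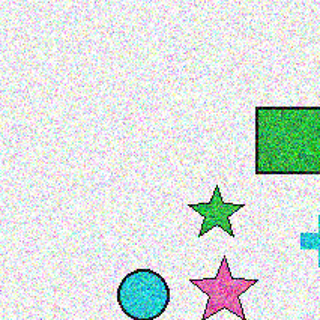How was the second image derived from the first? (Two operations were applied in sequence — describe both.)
This is the original image degraded with a thick layer of grain, then cropped slightly and scaled back up.

Random speckle covers the whole image, including the flat background. The visible shapes are larger and the field of view is narrower; shapes near the original edges may be partly or wholly outside the frame — a crop-and-rescale.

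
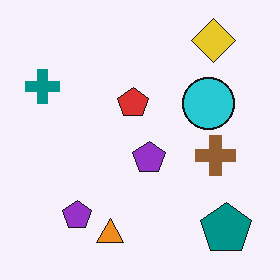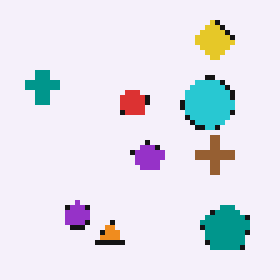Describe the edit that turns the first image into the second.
The transformation is: lightly pixelated (a mild mosaic effect).

Shapes are reduced to large square blocks; fine edges and outlines are lost — a downscale-then-upscale (mosaic) effect.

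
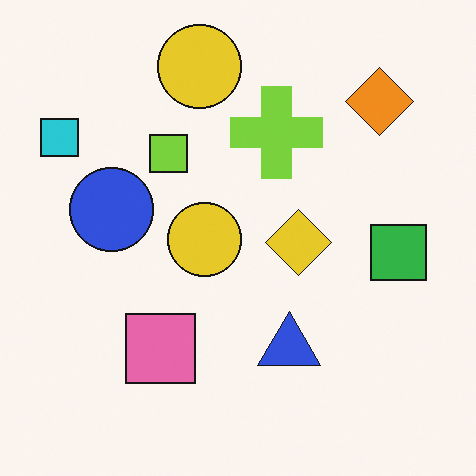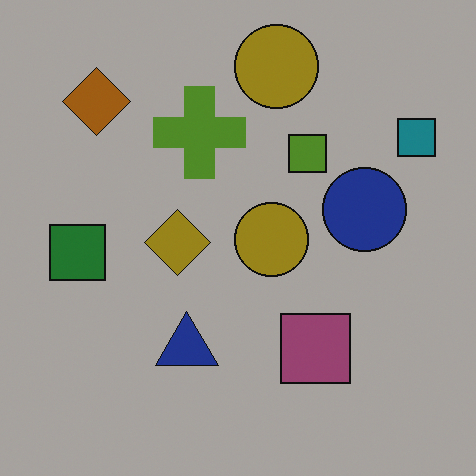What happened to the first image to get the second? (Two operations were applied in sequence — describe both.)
The second image is the first flipped horizontally (left ↔ right), then substantially darkened.

The cyan square is in the top-left of the first image and the top-right of the second — shapes on opposite sides of the vertical midline have swapped in a mirror flip. Every pixel — background and shapes alike — is uniformly darkened.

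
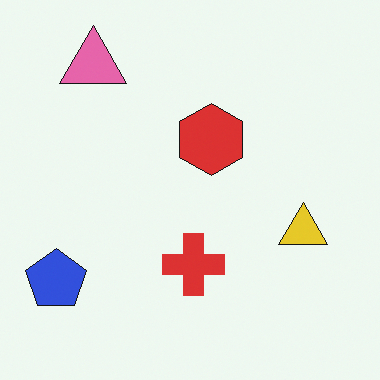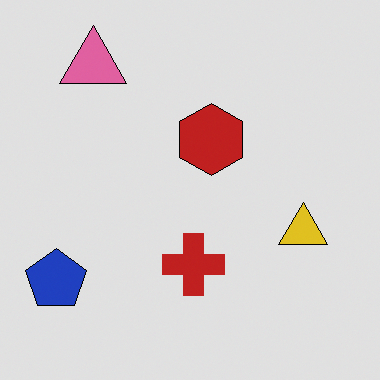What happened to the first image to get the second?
This is the original image posterized to a reduced palette.

Each flat color has snapped to a coarser quantized level — most visibly, the near-white background has dropped to a flat grey.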